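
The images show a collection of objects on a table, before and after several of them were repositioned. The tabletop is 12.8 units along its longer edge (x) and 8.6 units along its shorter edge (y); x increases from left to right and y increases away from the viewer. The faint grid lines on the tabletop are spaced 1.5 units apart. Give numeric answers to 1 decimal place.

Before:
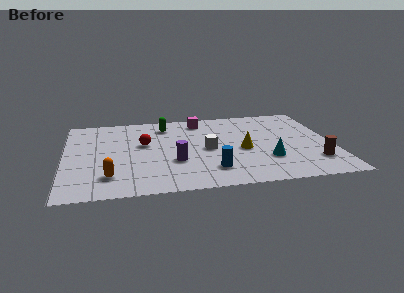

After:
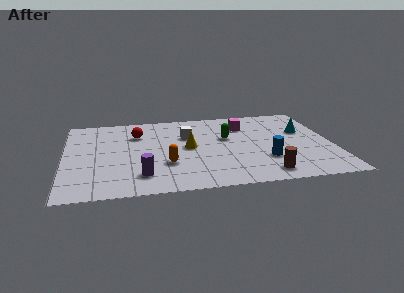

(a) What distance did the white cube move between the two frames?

1.8

The white cube was near (6.8, 4.1) before and (5.9, 5.7) after, so it travelled √(0.9² + 1.6²) ≈ 1.8 units.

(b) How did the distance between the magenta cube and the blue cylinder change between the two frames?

-1.5

They were about 5.4 units apart before and 3.9 after — 1.5 units closer together.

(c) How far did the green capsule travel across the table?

3.4

The green capsule was near (4.9, 7.0) before and (7.8, 5.2) after, so it travelled √(2.9² + 1.8²) ≈ 3.4 units.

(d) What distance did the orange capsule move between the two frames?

2.8

From (2.1, 1.9) to (4.8, 2.8), the orange capsule covered √(2.7² + 0.9²) ≈ 2.8 units.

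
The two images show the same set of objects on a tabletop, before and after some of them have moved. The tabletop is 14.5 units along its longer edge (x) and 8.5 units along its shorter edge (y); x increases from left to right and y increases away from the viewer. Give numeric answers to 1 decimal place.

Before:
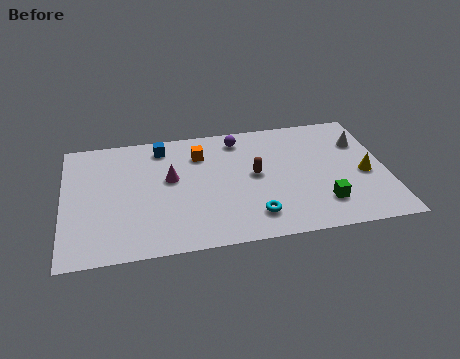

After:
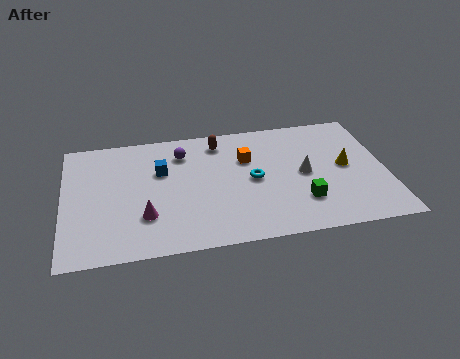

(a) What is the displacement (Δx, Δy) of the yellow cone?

(-0.8, 0.7)

From the two frames, the yellow cone sits at roughly (13.5, 3.7) before and (12.7, 4.4) after.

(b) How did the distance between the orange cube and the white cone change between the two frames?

-4.4

Before: roughly 7.3 units apart; after: 2.9. That's 4.4 units closer together.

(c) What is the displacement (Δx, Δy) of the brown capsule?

(-1.5, 2.6)

From the two frames, the brown capsule sits at roughly (8.6, 4.5) before and (7.1, 7.1) after.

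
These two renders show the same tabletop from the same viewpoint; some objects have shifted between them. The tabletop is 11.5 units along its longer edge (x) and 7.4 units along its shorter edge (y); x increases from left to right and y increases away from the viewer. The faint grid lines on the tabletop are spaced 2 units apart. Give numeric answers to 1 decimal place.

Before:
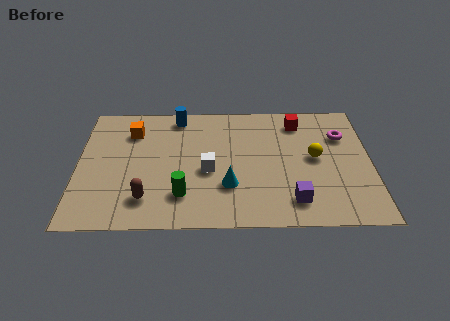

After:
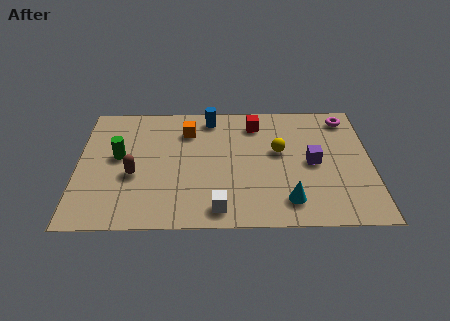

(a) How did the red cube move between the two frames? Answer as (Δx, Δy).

(-1.7, -0.1)

The red cube was at about (8.7, 6.1) and moved to about (7.0, 6.0).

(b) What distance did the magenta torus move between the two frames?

1.1

The magenta torus moved from about (10.4, 5.2) to (10.6, 6.3), a distance of √(0.2² + 1.1²) ≈ 1.1.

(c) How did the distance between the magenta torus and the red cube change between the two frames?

+1.7

Before: roughly 1.9 units apart; after: 3.6. That's 1.7 units further apart.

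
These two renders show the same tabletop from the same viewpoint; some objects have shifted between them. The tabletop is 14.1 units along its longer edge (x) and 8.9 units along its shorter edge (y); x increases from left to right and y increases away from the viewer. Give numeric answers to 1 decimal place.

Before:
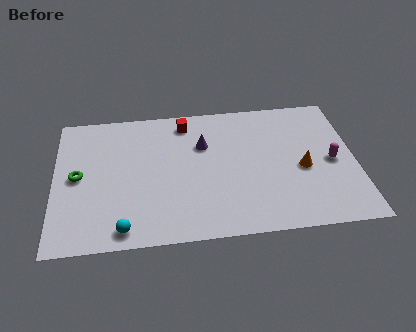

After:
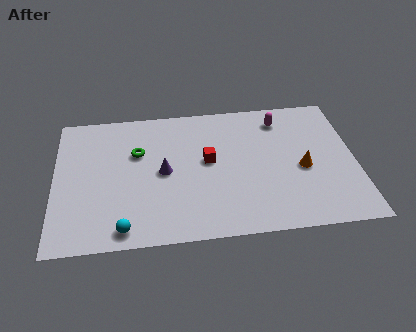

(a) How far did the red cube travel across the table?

2.9

The red cube was near (6.2, 7.6) before and (7.2, 4.9) after, so it travelled √(1.0² + 2.7²) ≈ 2.9 units.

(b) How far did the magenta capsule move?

3.9

The magenta capsule moved from about (13.0, 4.2) to (10.7, 7.3), a distance of √(2.3² + 3.1²) ≈ 3.9.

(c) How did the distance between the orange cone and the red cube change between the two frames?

-2.0

Before: roughly 6.5 units apart; after: 4.5. That's 2.0 units closer together.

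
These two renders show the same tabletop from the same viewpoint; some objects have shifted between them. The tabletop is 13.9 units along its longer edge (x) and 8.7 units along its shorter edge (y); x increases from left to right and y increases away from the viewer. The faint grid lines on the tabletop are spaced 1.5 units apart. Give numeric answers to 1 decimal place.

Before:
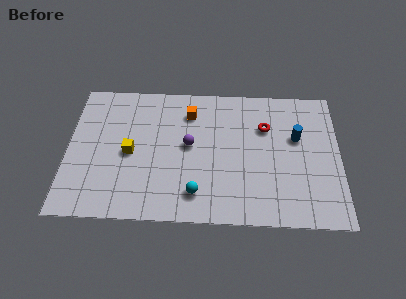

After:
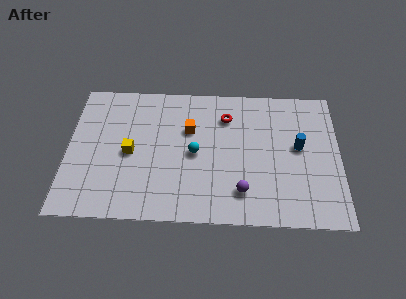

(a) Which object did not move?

the yellow cube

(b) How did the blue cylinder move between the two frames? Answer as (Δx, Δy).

(0.1, -0.6)

The blue cylinder was at about (11.7, 5.4) and moved to about (11.8, 4.8).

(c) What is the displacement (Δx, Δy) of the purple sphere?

(2.7, -2.8)

The purple sphere started near (6.2, 4.7) and ended near (8.9, 1.9).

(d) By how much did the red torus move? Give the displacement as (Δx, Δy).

(-2.0, 0.6)

The red torus started near (10.1, 6.0) and ended near (8.1, 6.6).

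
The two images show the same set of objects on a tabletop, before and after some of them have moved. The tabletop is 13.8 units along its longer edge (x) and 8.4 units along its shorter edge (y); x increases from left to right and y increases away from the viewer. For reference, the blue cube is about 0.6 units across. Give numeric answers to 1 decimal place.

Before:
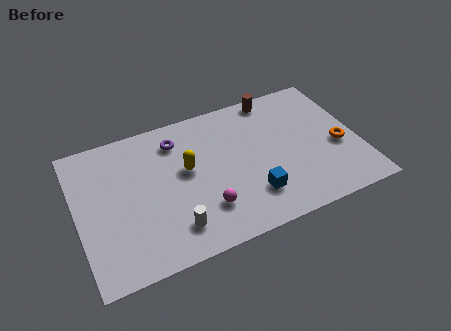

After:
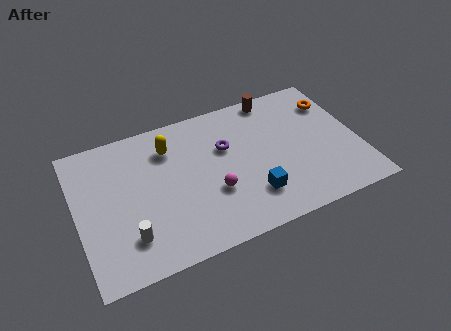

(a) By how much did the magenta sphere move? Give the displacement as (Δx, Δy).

(0.5, 0.8)

From the two frames, the magenta sphere sits at roughly (6.0, 2.2) before and (6.5, 3.0) after.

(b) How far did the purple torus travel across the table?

2.6

From (5.1, 6.7) to (7.4, 5.4), the purple torus covered √(2.3² + 1.3²) ≈ 2.6 units.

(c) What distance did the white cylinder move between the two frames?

2.1

The white cylinder moved from about (4.4, 1.7) to (2.3, 2.0), a distance of √(2.1² + 0.3²) ≈ 2.1.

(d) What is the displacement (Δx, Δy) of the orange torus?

(0.1, 2.8)

From the two frames, the orange torus sits at roughly (12.8, 3.5) before and (12.9, 6.3) after.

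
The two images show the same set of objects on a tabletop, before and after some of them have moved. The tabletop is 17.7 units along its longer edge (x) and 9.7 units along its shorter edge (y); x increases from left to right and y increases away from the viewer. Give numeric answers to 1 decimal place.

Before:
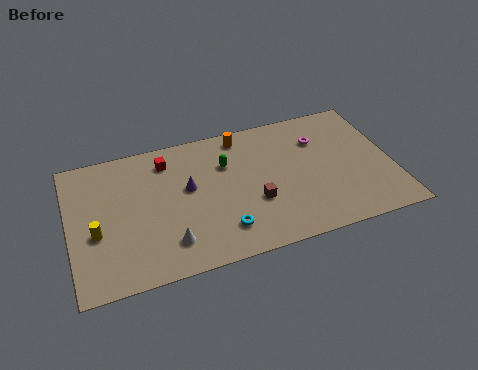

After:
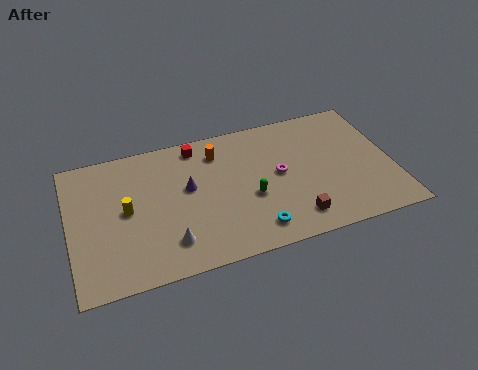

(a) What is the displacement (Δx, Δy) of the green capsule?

(1.1, -2.8)

The green capsule started near (8.7, 6.7) and ended near (9.8, 3.9).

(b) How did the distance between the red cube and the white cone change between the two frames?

+0.9

The distance was about 5.8 in the first image and 6.7 in the second, so they moved 0.9 units further apart.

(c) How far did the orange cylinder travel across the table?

1.6

From (9.7, 8.5) to (8.3, 7.7), the orange cylinder covered √(1.4² + 0.8²) ≈ 1.6 units.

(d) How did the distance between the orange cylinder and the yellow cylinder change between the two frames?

-3.6

The distance was about 9.5 in the first image and 5.9 in the second, so they moved 3.6 units closer together.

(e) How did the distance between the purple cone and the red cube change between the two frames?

+0.5

They were about 2.5 units apart before and 3.0 after — 0.5 units further apart.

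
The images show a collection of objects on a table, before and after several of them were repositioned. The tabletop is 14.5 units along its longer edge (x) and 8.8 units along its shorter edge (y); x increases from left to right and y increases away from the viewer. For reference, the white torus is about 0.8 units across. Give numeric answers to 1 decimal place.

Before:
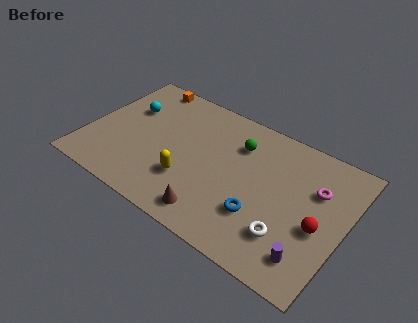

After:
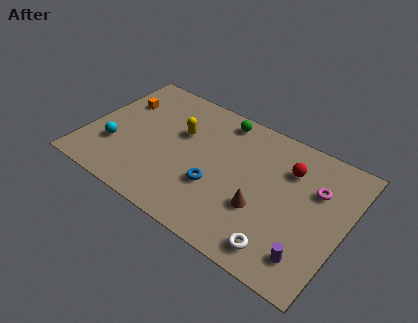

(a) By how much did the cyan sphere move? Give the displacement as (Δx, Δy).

(-0.2, -3.0)

From the two frames, the cyan sphere sits at roughly (1.9, 5.8) before and (1.7, 2.8) after.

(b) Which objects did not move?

the magenta torus and the purple cylinder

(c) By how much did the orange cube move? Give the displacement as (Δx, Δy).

(-1.0, -1.9)

From the two frames, the orange cube sits at roughly (2.4, 8.0) before and (1.4, 6.1) after.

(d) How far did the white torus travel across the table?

1.0

The white torus moved from about (11.7, 2.3) to (11.5, 1.3), a distance of √(0.2² + 1.0²) ≈ 1.0.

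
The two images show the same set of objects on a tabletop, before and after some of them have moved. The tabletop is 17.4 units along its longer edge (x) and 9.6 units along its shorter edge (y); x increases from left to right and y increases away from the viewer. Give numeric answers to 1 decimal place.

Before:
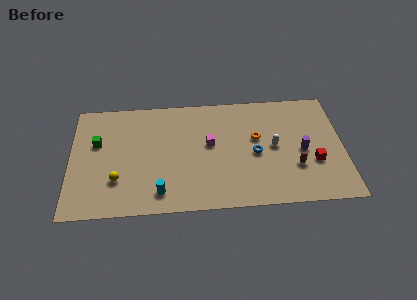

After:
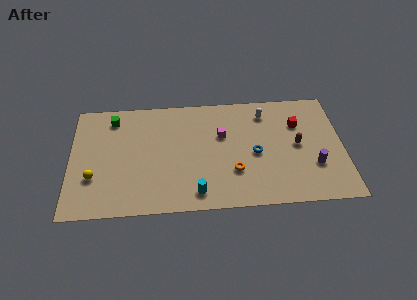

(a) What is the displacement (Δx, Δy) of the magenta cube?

(0.8, 0.7)

The magenta cube started near (8.9, 5.4) and ended near (9.7, 6.1).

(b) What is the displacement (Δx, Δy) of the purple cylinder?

(0.7, -1.3)

The purple cylinder started near (14.8, 4.4) and ended near (15.5, 3.1).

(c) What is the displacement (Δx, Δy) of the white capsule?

(-0.5, 2.9)

The white capsule started near (13.0, 4.9) and ended near (12.5, 7.8).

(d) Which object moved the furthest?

the red cube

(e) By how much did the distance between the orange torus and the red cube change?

+1.3

The distance was about 4.3 in the first image and 5.6 in the second, so they moved 1.3 units further apart.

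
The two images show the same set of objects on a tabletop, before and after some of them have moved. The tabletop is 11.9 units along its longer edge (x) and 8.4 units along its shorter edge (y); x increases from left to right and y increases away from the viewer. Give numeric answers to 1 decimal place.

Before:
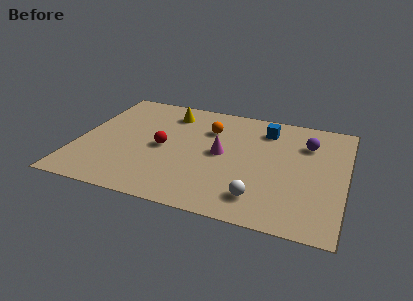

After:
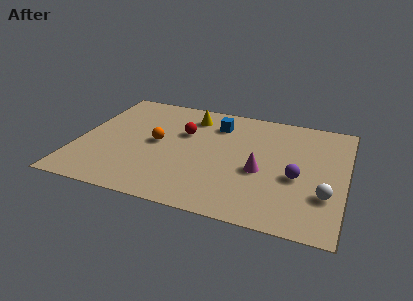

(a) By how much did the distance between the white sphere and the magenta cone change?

-0.3

They were about 3.3 units apart before and 3.0 after — 0.3 units closer together.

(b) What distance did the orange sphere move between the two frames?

2.8

From (5.7, 6.0) to (3.5, 4.3), the orange sphere covered √(2.2² + 1.7²) ≈ 2.8 units.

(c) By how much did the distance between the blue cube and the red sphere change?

-3.4

Before: roughly 5.2 units apart; after: 1.8. That's 3.4 units closer together.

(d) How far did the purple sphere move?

2.6

From (10.1, 6.1) to (9.8, 3.5), the purple sphere covered √(0.3² + 2.6²) ≈ 2.6 units.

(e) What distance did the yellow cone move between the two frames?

1.0

From (3.8, 6.8) to (4.8, 6.8), the yellow cone covered √(1.0² + 0.0²) ≈ 1.0 units.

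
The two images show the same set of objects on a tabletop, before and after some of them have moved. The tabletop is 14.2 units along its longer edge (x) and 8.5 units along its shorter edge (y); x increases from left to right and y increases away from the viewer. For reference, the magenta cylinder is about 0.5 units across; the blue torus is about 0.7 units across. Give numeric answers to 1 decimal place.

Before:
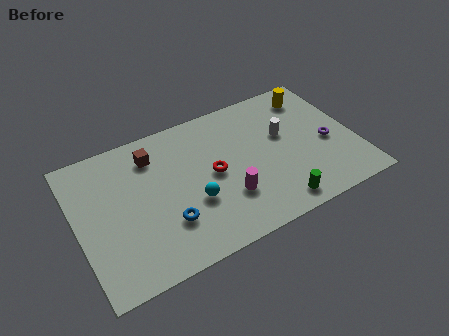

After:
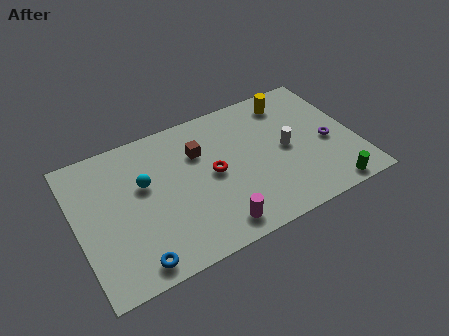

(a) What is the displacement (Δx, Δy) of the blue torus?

(-1.8, -1.5)

From the two frames, the blue torus sits at roughly (4.3, 2.5) before and (2.5, 1.0) after.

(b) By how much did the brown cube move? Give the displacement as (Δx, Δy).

(2.3, -0.8)

The brown cube started near (4.1, 6.7) and ended near (6.4, 5.9).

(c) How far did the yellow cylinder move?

1.2

The yellow cylinder was near (12.5, 7.0) before and (11.3, 7.1) after, so it travelled √(1.2² + 0.1²) ≈ 1.2 units.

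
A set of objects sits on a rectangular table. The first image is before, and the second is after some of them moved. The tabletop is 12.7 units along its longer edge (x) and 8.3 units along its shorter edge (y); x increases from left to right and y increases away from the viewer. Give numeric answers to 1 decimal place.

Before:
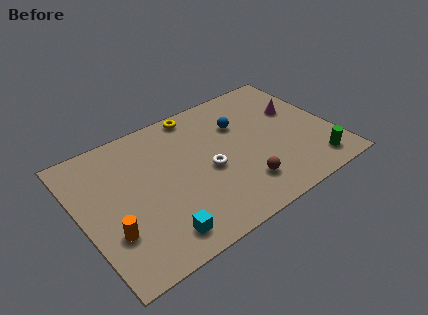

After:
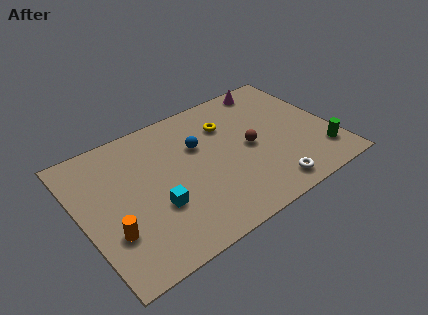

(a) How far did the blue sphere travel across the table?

2.2

The blue sphere moved from about (8.3, 5.7) to (6.1, 5.4), a distance of √(2.2² + 0.3²) ≈ 2.2.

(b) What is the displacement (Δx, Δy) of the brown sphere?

(0.8, 2.1)

The brown sphere was at about (7.7, 1.9) and moved to about (8.5, 4.0).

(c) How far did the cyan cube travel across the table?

1.6

From (3.3, 1.3) to (3.5, 2.9), the cyan cube covered √(0.2² + 1.6²) ≈ 1.6 units.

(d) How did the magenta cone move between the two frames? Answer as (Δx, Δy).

(-0.9, 2.2)

The magenta cone was at about (11.2, 5.2) and moved to about (10.3, 7.4).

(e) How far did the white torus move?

3.7

The white torus moved from about (6.3, 3.7) to (8.9, 1.1), a distance of √(2.6² + 2.6²) ≈ 3.7.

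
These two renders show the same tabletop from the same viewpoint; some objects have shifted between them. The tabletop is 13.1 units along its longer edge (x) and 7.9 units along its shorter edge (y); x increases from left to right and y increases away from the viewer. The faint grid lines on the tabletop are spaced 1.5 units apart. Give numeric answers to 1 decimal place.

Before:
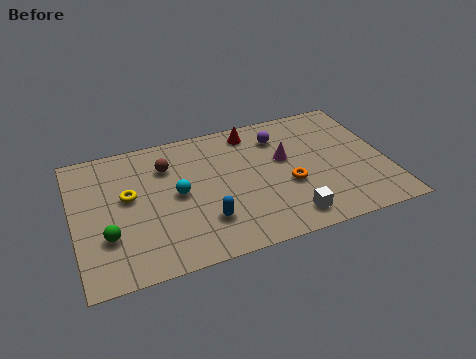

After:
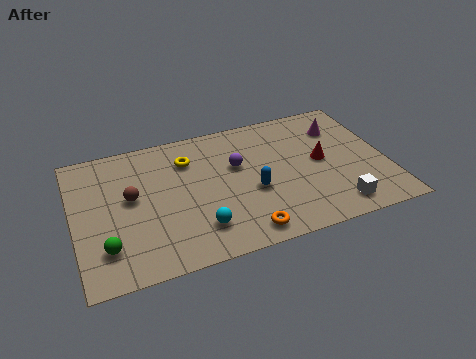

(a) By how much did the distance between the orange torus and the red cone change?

+0.9

They were about 3.9 units apart before and 4.8 after — 0.9 units further apart.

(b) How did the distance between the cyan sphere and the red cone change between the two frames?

+1.5

They were about 4.4 units apart before and 5.9 after — 1.5 units further apart.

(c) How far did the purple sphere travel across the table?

2.2

From (8.8, 6.1) to (6.9, 4.9), the purple sphere covered √(1.9² + 1.2²) ≈ 2.2 units.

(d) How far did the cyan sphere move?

2.3

The cyan sphere was near (4.3, 4.0) before and (5.0, 1.8) after, so it travelled √(0.7² + 2.2²) ≈ 2.3 units.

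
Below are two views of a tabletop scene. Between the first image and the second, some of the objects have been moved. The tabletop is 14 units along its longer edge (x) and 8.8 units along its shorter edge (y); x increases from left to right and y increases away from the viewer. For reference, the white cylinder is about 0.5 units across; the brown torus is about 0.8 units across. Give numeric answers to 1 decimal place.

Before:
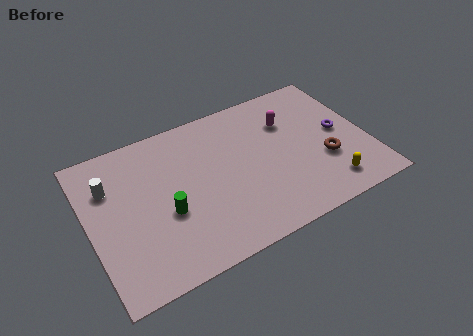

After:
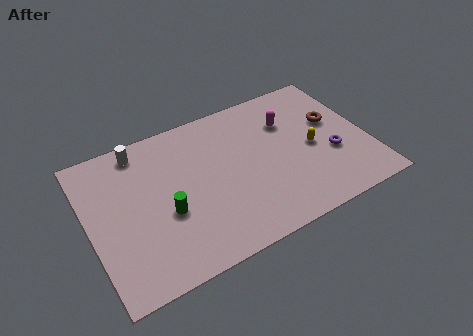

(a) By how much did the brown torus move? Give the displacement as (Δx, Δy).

(0.8, 2.2)

The brown torus was at about (11.7, 3.1) and moved to about (12.5, 5.3).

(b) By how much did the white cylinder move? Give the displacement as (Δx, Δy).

(1.7, 1.5)

The white cylinder started near (1.2, 6.2) and ended near (2.9, 7.7).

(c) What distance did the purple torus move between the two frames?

1.3

The purple torus moved from about (12.7, 4.5) to (12.1, 3.3), a distance of √(0.6² + 1.2²) ≈ 1.3.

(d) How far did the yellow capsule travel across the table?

2.6

The yellow capsule moved from about (11.6, 1.5) to (11.2, 4.1), a distance of √(0.4² + 2.6²) ≈ 2.6.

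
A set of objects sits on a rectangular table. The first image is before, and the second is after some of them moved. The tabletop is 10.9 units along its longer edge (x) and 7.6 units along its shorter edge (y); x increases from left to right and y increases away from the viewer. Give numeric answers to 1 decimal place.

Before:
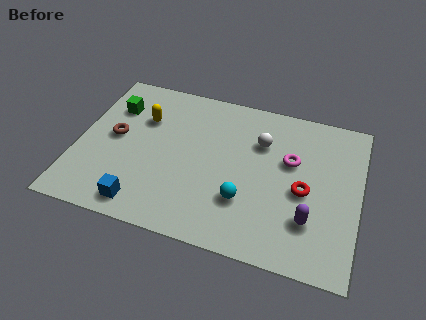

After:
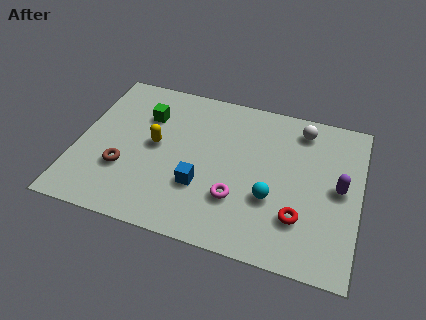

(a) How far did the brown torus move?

1.6

From (1.4, 4.0) to (1.9, 2.5), the brown torus covered √(0.5² + 1.5²) ≈ 1.6 units.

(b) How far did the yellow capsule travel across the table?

1.3

The yellow capsule moved from about (2.4, 5.2) to (3.0, 4.0), a distance of √(0.6² + 1.2²) ≈ 1.3.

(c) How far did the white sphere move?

1.9

The white sphere was near (7.0, 5.3) before and (8.5, 6.4) after, so it travelled √(1.5² + 1.1²) ≈ 1.9 units.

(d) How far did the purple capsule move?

2.1

From (9.1, 2.1) to (10.1, 3.9), the purple capsule covered √(1.0² + 1.8²) ≈ 2.1 units.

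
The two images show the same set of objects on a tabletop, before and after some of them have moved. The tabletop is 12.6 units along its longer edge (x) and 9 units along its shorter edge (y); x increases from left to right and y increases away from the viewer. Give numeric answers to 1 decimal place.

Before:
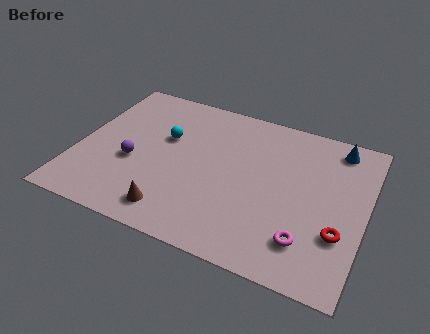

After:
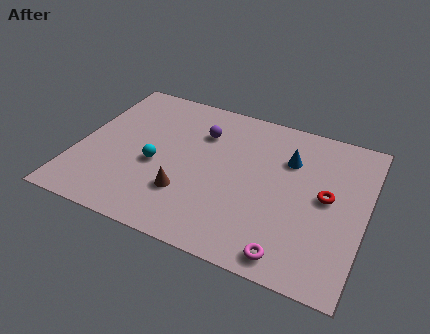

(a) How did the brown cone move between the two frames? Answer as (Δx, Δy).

(0.4, 1.2)

From the two frames, the brown cone sits at roughly (4.6, 1.4) before and (5.0, 2.6) after.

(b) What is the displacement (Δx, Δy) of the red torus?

(-0.7, 1.8)

The red torus started near (11.6, 2.9) and ended near (10.9, 4.7).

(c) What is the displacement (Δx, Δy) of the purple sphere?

(2.7, 2.9)

From the two frames, the purple sphere sits at roughly (2.5, 3.6) before and (5.2, 6.5) after.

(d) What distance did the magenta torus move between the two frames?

1.2

The magenta torus moved from about (10.3, 2.0) to (9.7, 1.0), a distance of √(0.6² + 1.0²) ≈ 1.2.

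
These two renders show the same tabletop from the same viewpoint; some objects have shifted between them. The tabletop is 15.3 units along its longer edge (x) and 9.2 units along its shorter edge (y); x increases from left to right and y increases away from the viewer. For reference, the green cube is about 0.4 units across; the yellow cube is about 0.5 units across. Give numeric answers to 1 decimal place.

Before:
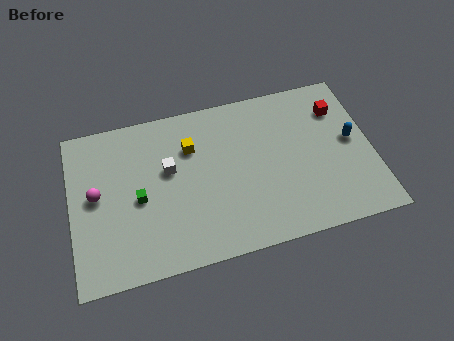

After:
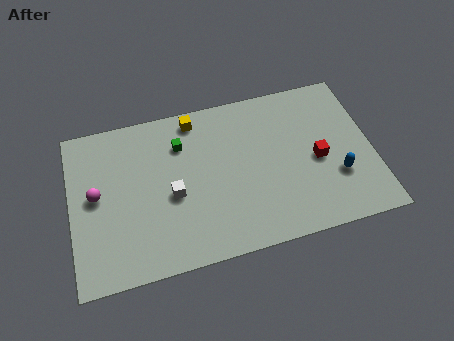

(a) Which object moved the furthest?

the green cube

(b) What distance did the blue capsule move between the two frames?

2.1

From (14.3, 4.9) to (13.4, 3.0), the blue capsule covered √(0.9² + 1.9²) ≈ 2.1 units.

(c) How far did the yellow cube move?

1.6

The yellow cube moved from about (6.2, 6.5) to (6.5, 8.1), a distance of √(0.3² + 1.6²) ≈ 1.6.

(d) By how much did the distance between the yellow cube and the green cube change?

-2.1

Before: roughly 3.6 units apart; after: 1.5. That's 2.1 units closer together.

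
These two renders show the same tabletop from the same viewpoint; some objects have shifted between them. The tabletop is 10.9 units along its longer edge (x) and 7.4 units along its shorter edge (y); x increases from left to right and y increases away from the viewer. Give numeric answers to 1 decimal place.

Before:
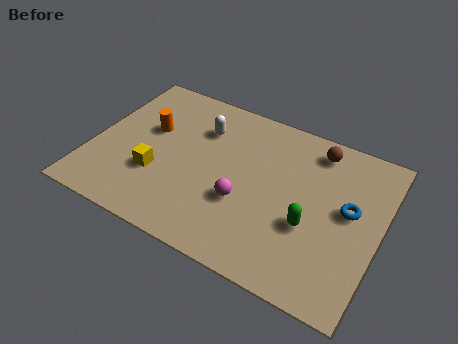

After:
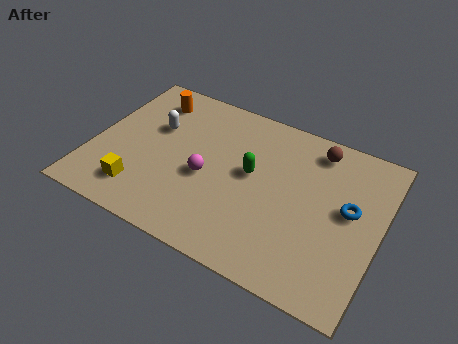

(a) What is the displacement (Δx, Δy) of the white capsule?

(-1.7, -0.7)

The white capsule started near (3.9, 5.4) and ended near (2.2, 4.7).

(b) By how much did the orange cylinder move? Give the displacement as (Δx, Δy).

(-0.2, 1.5)

The orange cylinder was at about (2.0, 4.5) and moved to about (1.8, 6.0).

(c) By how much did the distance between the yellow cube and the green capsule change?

-1.1

The distance was about 5.8 in the first image and 4.7 in the second, so they moved 1.1 units closer together.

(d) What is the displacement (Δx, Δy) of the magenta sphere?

(-1.5, 0.5)

The magenta sphere was at about (5.9, 2.7) and moved to about (4.4, 3.2).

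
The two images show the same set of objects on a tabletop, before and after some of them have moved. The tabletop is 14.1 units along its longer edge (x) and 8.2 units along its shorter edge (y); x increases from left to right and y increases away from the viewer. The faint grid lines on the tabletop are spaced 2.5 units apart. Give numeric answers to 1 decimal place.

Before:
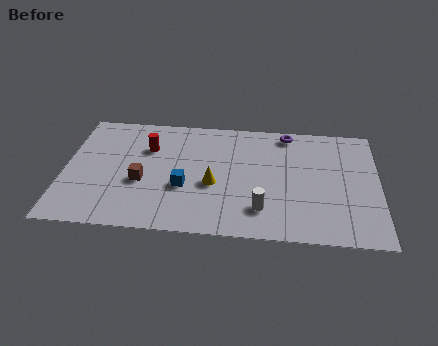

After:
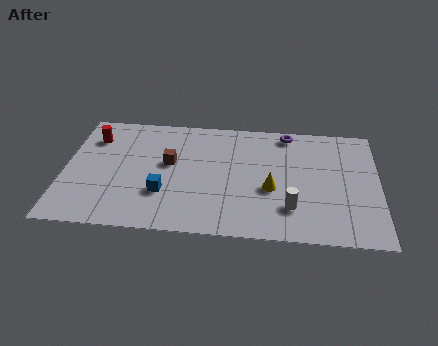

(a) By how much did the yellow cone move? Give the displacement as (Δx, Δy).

(2.6, -0.1)

The yellow cone was at about (6.7, 3.4) and moved to about (9.3, 3.3).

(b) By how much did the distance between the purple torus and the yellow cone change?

-1.0

They were about 5.1 units apart before and 4.1 after — 1.0 units closer together.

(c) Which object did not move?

the purple torus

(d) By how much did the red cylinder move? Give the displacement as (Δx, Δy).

(-2.5, 0.5)

From the two frames, the red cylinder sits at roughly (3.7, 5.7) before and (1.2, 6.2) after.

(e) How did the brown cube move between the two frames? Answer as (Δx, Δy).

(1.2, 1.4)

From the two frames, the brown cube sits at roughly (3.5, 3.3) before and (4.7, 4.7) after.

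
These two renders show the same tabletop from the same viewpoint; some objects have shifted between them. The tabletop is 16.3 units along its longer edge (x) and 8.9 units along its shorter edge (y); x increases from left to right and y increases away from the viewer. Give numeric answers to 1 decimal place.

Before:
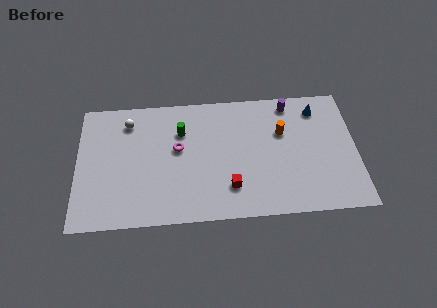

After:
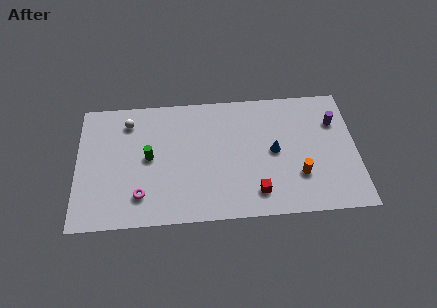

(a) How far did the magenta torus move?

3.8

The magenta torus moved from about (5.9, 5.1) to (3.7, 2.0), a distance of √(2.2² + 3.1²) ≈ 3.8.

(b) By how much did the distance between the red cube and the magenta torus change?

+2.5

Before: roughly 4.2 units apart; after: 6.7. That's 2.5 units further apart.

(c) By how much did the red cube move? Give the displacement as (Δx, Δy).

(1.5, -0.5)

The red cube was at about (8.9, 2.2) and moved to about (10.4, 1.7).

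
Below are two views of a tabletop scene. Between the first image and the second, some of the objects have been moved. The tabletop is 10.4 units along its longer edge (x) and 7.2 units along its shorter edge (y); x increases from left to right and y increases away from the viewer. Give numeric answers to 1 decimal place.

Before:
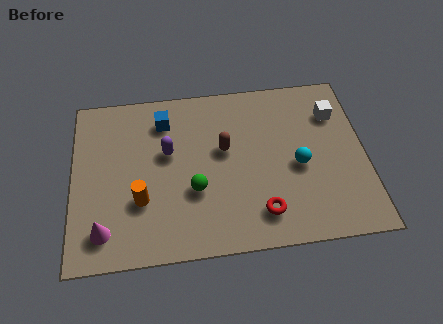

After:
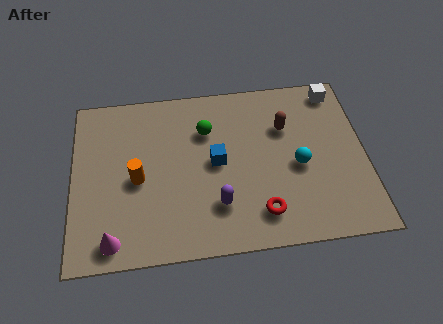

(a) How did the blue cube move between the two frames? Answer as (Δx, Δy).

(1.8, -2.0)

From the two frames, the blue cube sits at roughly (3.3, 5.7) before and (5.1, 3.7) after.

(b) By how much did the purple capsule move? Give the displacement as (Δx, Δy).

(1.7, -2.4)

The purple capsule was at about (3.4, 4.3) and moved to about (5.1, 1.9).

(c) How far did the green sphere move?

2.5

The green sphere moved from about (4.3, 2.6) to (4.8, 5.1), a distance of √(0.5² + 2.5²) ≈ 2.5.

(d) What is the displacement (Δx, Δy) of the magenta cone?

(0.3, -0.4)

From the two frames, the magenta cone sits at roughly (1.1, 1.3) before and (1.4, 0.9) after.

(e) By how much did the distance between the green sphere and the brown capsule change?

+0.9

The distance was about 1.9 in the first image and 2.8 in the second, so they moved 0.9 units further apart.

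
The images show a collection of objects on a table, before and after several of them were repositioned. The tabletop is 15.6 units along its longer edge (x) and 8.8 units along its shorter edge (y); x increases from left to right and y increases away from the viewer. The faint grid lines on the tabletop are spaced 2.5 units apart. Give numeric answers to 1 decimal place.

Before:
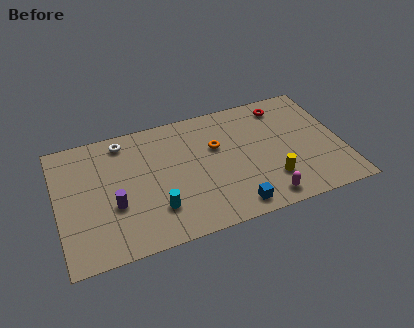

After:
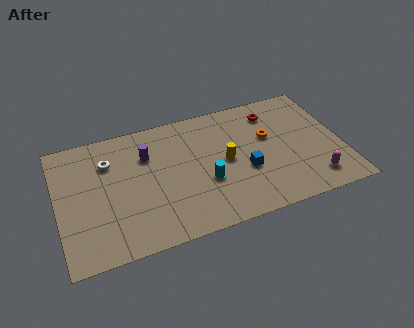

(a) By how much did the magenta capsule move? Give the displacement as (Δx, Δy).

(2.8, 0.5)

The magenta capsule was at about (11.0, 1.1) and moved to about (13.8, 1.6).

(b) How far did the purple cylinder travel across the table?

3.5

The purple cylinder moved from about (3.0, 3.3) to (5.0, 6.2), a distance of √(2.0² + 2.9²) ≈ 3.5.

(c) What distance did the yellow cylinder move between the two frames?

3.1

From (11.5, 2.3) to (9.2, 4.4), the yellow cylinder covered √(2.3² + 2.1²) ≈ 3.1 units.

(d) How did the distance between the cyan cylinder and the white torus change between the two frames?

+0.5

Before: roughly 5.5 units apart; after: 6.0. That's 0.5 units further apart.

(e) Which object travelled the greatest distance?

the purple cylinder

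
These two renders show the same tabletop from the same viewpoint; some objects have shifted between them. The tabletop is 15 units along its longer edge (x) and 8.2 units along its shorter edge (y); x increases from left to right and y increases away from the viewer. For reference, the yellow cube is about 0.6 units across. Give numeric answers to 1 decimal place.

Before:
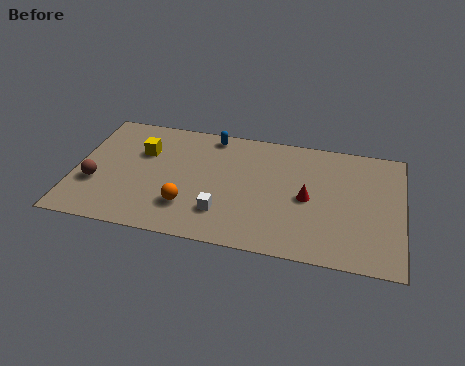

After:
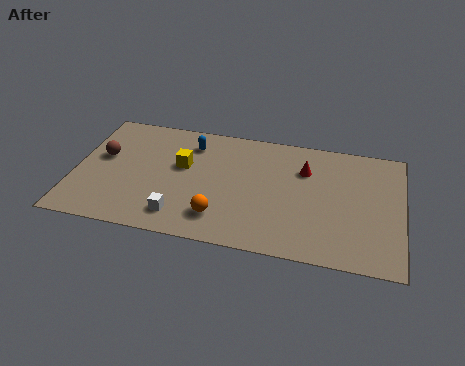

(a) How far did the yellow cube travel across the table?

2.0

The yellow cube was near (3.0, 5.5) before and (4.9, 4.9) after, so it travelled √(1.9² + 0.6²) ≈ 2.0 units.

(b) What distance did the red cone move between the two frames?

1.9

The red cone was near (10.7, 3.9) before and (10.5, 5.8) after, so it travelled √(0.2² + 1.9²) ≈ 1.9 units.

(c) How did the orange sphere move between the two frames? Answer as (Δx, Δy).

(1.5, -0.4)

The orange sphere was at about (5.3, 2.2) and moved to about (6.8, 1.8).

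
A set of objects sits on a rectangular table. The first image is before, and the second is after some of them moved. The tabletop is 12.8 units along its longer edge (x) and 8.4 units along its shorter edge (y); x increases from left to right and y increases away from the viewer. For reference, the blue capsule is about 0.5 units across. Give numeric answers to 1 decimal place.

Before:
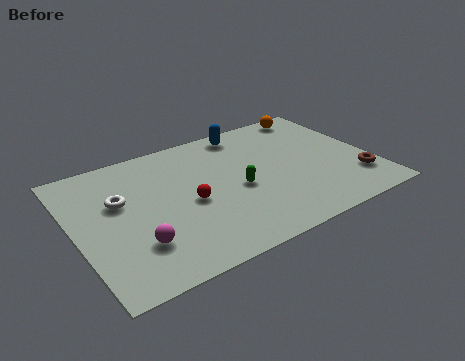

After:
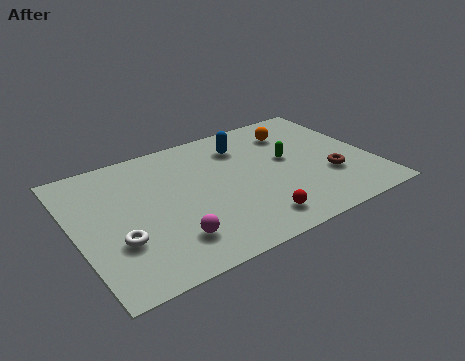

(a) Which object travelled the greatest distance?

the red sphere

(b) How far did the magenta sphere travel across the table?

1.5

From (2.3, 2.3) to (3.7, 1.9), the magenta sphere covered √(1.4² + 0.4²) ≈ 1.5 units.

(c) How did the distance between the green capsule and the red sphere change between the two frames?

+1.8

They were about 2.1 units apart before and 3.9 after — 1.8 units further apart.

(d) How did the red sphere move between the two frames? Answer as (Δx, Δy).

(2.4, -2.4)

The red sphere was at about (4.8, 3.8) and moved to about (7.2, 1.4).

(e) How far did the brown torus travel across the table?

1.3

The brown torus was near (11.9, 2.1) before and (10.8, 2.8) after, so it travelled √(1.1² + 0.7²) ≈ 1.3 units.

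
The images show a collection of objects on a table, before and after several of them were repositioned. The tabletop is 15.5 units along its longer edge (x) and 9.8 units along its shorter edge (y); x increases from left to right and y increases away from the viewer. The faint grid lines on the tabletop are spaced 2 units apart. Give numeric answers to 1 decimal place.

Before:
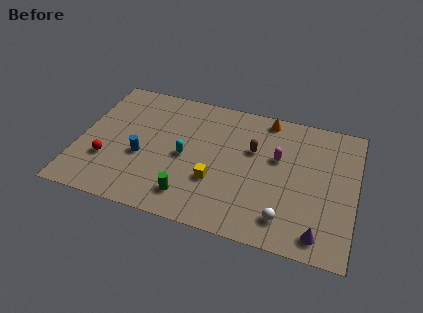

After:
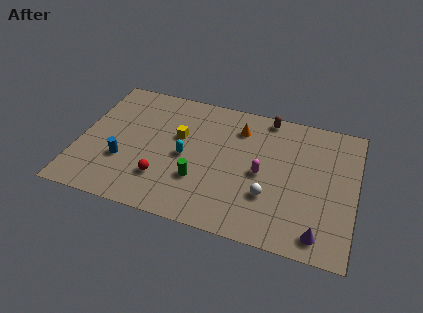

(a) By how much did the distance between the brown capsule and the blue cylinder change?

+3.0

They were about 6.5 units apart before and 9.5 after — 3.0 units further apart.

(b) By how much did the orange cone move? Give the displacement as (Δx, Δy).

(-1.5, -1.2)

The orange cone started near (10.3, 8.8) and ended near (8.8, 7.6).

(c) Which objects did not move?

the cyan capsule and the purple cone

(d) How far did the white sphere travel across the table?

1.6

The white sphere moved from about (11.8, 1.8) to (10.8, 3.1), a distance of √(1.0² + 1.3²) ≈ 1.6.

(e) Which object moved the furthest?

the yellow cube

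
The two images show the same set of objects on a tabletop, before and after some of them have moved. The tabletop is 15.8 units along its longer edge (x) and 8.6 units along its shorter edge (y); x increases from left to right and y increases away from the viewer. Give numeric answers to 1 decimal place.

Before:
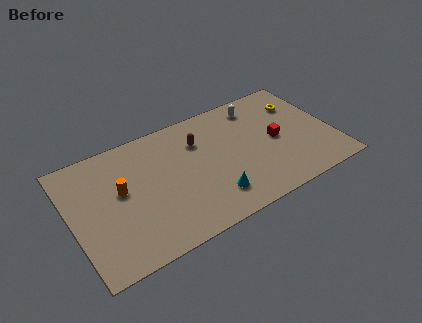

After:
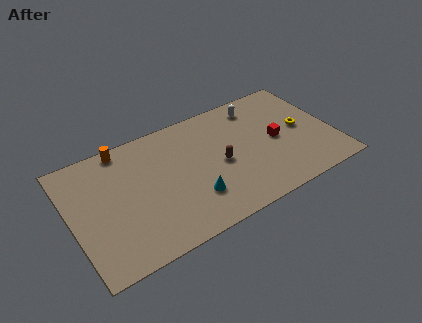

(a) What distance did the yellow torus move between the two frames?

1.9

From (14.2, 6.3) to (14.0, 4.4), the yellow torus covered √(0.2² + 1.9²) ≈ 1.9 units.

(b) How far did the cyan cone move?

1.2

The cyan cone moved from about (8.1, 1.9) to (7.0, 2.4), a distance of √(1.1² + 0.5²) ≈ 1.2.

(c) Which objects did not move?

the red cube and the white capsule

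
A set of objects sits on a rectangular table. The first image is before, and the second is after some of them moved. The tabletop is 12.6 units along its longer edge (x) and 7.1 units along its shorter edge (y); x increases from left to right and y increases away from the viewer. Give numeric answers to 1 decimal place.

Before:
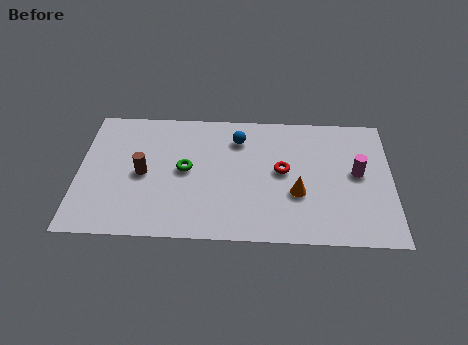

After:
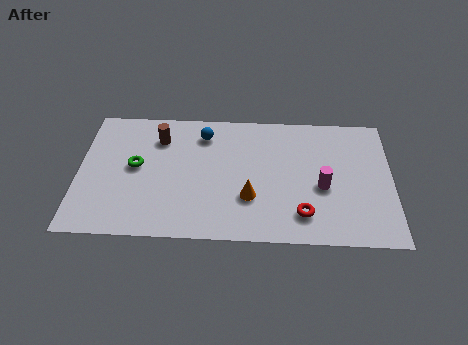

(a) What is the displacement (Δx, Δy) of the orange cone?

(-1.9, -0.3)

The orange cone was at about (8.8, 2.6) and moved to about (6.9, 2.3).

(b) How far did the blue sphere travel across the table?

1.4

The blue sphere was near (6.4, 5.5) before and (5.0, 5.7) after, so it travelled √(1.4² + 0.2²) ≈ 1.4 units.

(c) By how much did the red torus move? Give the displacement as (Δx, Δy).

(0.8, -2.3)

From the two frames, the red torus sits at roughly (8.2, 3.8) before and (9.0, 1.5) after.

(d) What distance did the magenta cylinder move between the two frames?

1.6

The magenta cylinder moved from about (11.2, 3.8) to (9.8, 3.0), a distance of √(1.4² + 0.8²) ≈ 1.6.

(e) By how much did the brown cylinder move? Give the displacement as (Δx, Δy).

(0.6, 2.0)

The brown cylinder started near (2.6, 3.4) and ended near (3.2, 5.4).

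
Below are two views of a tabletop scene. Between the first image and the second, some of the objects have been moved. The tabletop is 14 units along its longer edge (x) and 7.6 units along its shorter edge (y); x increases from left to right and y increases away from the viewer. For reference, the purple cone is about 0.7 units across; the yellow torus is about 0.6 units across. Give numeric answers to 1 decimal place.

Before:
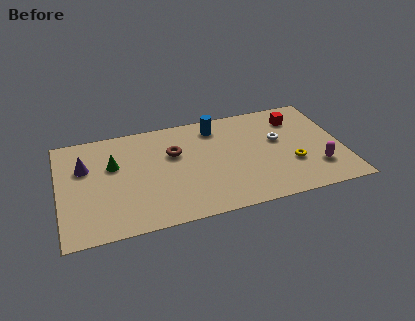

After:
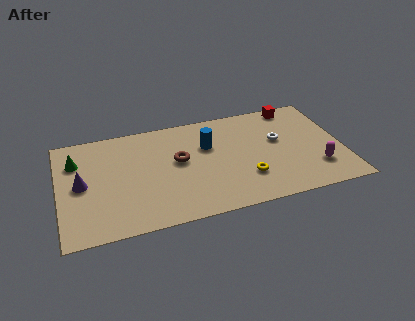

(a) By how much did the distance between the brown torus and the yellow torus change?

-2.3

The distance was about 6.1 in the first image and 3.8 in the second, so they moved 2.3 units closer together.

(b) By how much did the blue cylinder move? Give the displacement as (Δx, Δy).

(-0.5, -1.3)

The blue cylinder was at about (7.9, 6.3) and moved to about (7.4, 5.0).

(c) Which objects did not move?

the magenta capsule and the white torus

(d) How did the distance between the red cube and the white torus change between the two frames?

+0.8

They were about 1.7 units apart before and 2.5 after — 0.8 units further apart.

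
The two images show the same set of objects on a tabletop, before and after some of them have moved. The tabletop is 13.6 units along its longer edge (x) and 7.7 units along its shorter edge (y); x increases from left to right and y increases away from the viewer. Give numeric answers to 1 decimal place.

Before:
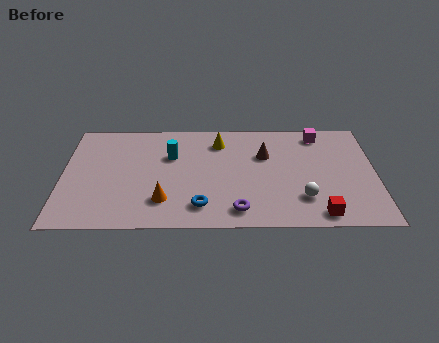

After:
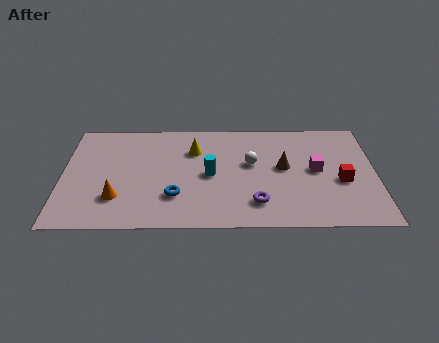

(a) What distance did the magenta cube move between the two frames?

2.6

The magenta cube was near (11.2, 6.6) before and (11.0, 4.0) after, so it travelled √(0.2² + 2.6²) ≈ 2.6 units.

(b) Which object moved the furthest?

the white sphere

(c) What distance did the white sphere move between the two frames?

3.3

From (10.4, 2.0) to (8.2, 4.5), the white sphere covered √(2.2² + 2.5²) ≈ 3.3 units.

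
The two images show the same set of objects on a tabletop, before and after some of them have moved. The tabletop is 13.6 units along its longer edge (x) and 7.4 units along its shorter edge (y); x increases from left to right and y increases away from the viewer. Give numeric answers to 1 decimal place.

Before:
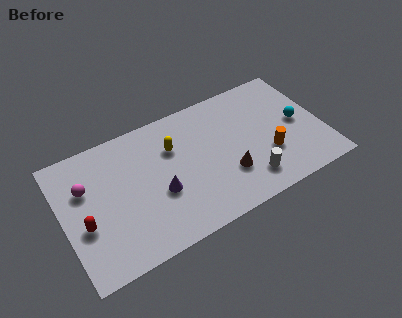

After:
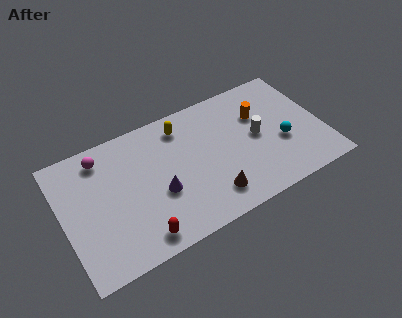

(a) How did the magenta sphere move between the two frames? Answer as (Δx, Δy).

(1.0, 1.3)

The magenta sphere was at about (1.3, 4.9) and moved to about (2.3, 6.2).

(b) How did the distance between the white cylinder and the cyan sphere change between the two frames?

-2.2

Before: roughly 3.7 units apart; after: 1.5. That's 2.2 units closer together.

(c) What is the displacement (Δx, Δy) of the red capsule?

(2.6, -1.9)

The red capsule started near (1.0, 2.9) and ended near (3.6, 1.0).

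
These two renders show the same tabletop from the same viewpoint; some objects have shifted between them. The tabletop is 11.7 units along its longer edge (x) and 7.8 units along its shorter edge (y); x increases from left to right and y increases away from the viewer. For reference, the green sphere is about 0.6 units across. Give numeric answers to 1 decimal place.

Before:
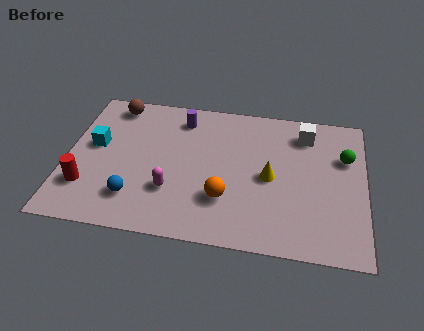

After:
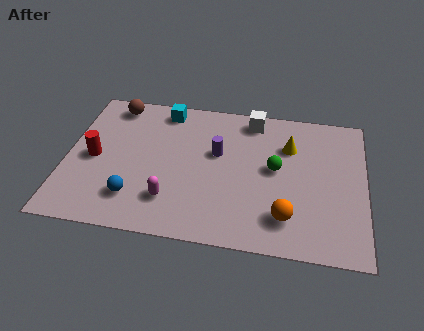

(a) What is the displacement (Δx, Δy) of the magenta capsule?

(0.0, -0.5)

The magenta capsule was at about (4.2, 2.4) and moved to about (4.2, 1.9).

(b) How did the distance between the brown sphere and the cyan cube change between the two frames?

-0.5

The distance was about 2.5 in the first image and 2.0 in the second, so they moved 0.5 units closer together.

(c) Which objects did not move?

the brown sphere and the blue sphere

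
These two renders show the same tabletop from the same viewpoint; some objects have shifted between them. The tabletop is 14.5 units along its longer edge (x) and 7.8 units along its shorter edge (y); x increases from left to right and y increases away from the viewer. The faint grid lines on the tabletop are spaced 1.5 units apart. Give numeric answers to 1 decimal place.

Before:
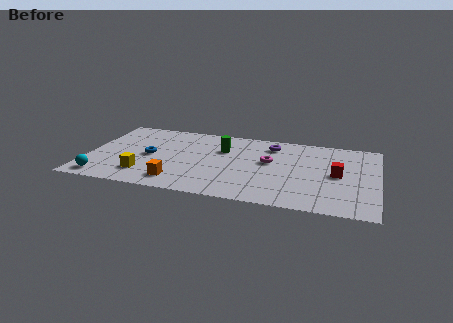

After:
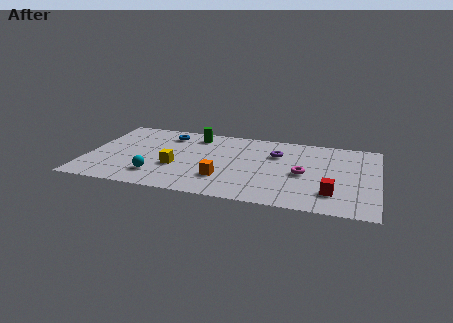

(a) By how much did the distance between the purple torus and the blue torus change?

-0.8

Before: roughly 6.5 units apart; after: 5.7. That's 0.8 units closer together.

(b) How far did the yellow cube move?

1.9

From (3.0, 1.8) to (4.5, 2.9), the yellow cube covered √(1.5² + 1.1²) ≈ 1.9 units.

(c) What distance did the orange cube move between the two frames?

2.3

The orange cube moved from about (4.7, 1.4) to (6.9, 2.2), a distance of √(2.2² + 0.8²) ≈ 2.3.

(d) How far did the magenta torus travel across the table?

1.9

The magenta torus moved from about (9.1, 4.5) to (10.8, 3.6), a distance of √(1.7² + 0.9²) ≈ 1.9.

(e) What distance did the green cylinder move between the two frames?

1.9

The green cylinder moved from about (6.7, 5.3) to (5.2, 6.5), a distance of √(1.5² + 1.2²) ≈ 1.9.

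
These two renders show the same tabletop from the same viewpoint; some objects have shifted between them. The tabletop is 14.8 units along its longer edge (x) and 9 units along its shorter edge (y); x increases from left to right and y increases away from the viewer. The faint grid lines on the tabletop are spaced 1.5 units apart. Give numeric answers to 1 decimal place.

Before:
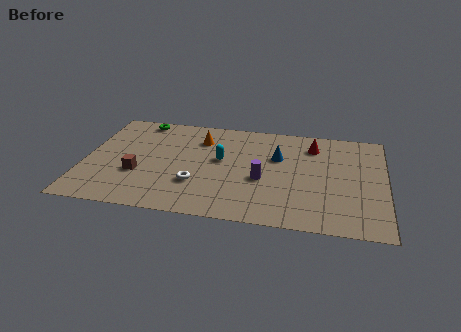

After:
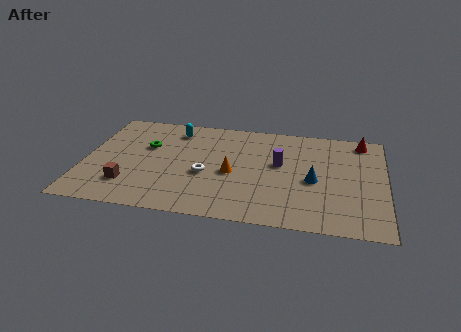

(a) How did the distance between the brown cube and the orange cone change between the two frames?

+0.7

The distance was about 4.6 in the first image and 5.3 in the second, so they moved 0.7 units further apart.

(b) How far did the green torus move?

2.5

The green torus was near (2.5, 8.1) before and (3.0, 5.7) after, so it travelled √(0.5² + 2.4²) ≈ 2.5 units.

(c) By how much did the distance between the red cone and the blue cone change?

+2.4

The distance was about 2.1 in the first image and 4.5 in the second, so they moved 2.4 units further apart.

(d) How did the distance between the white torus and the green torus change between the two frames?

-2.5

The distance was about 6.1 in the first image and 3.6 in the second, so they moved 2.5 units closer together.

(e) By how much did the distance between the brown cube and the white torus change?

+1.1

Before: roughly 2.9 units apart; after: 4.0. That's 1.1 units further apart.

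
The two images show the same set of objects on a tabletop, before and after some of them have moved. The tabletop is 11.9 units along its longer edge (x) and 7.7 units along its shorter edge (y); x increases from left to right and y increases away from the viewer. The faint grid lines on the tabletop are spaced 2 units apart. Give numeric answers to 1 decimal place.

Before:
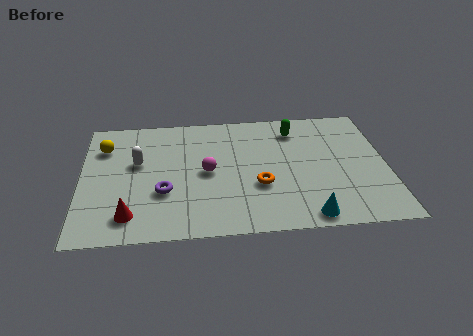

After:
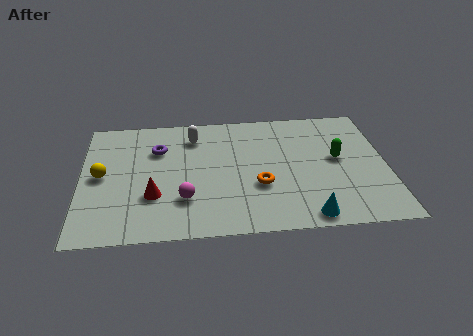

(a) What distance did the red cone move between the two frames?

1.4

The red cone moved from about (1.9, 1.4) to (2.8, 2.5), a distance of √(0.9² + 1.1²) ≈ 1.4.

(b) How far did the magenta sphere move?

1.8

The magenta sphere was near (4.9, 3.8) before and (4.0, 2.2) after, so it travelled √(0.9² + 1.6²) ≈ 1.8 units.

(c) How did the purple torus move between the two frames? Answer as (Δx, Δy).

(-0.2, 2.7)

From the two frames, the purple torus sits at roughly (3.2, 2.7) before and (3.0, 5.4) after.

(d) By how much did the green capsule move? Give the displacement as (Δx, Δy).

(1.6, -2.0)

The green capsule started near (8.4, 6.2) and ended near (10.0, 4.2).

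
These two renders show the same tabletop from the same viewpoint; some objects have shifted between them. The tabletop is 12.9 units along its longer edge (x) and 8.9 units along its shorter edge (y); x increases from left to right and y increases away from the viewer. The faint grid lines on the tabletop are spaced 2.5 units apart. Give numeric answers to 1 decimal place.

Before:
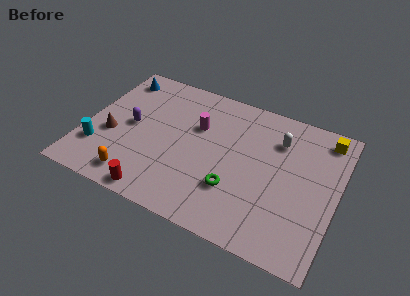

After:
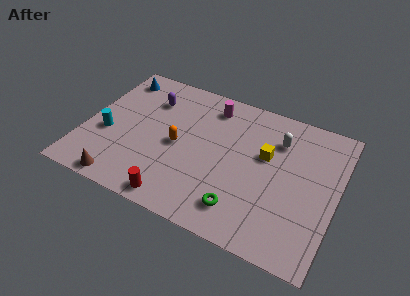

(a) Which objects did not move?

the blue cone and the white capsule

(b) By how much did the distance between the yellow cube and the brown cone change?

-3.2

Before: roughly 11.4 units apart; after: 8.2. That's 3.2 units closer together.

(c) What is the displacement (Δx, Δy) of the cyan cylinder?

(0.3, 1.1)

The cyan cylinder was at about (0.9, 2.4) and moved to about (1.2, 3.5).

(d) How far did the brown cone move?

2.9

The brown cone was near (1.4, 3.5) before and (2.4, 0.8) after, so it travelled √(1.0² + 2.7²) ≈ 2.9 units.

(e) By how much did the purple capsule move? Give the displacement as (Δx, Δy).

(0.7, 2.1)

The purple capsule started near (2.3, 4.5) and ended near (3.0, 6.6).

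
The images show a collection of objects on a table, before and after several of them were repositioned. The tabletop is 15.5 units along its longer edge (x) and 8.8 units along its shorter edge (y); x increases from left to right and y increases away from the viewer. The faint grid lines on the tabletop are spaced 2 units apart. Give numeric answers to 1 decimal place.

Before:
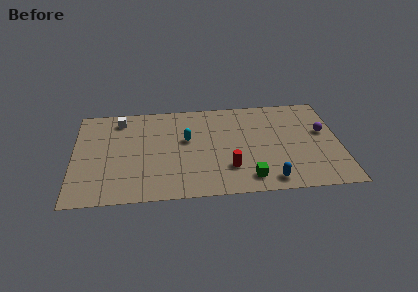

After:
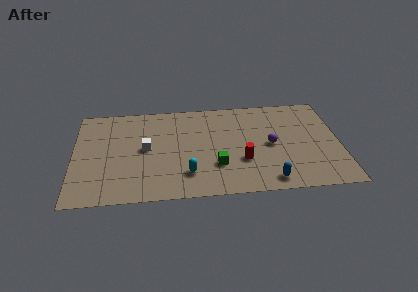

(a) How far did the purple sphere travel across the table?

3.2

The purple sphere was near (14.6, 5.2) before and (11.5, 4.3) after, so it travelled √(3.1² + 0.9²) ≈ 3.2 units.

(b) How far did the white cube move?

3.2

From (2.7, 7.4) to (4.2, 4.6), the white cube covered √(1.5² + 2.8²) ≈ 3.2 units.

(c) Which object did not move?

the blue capsule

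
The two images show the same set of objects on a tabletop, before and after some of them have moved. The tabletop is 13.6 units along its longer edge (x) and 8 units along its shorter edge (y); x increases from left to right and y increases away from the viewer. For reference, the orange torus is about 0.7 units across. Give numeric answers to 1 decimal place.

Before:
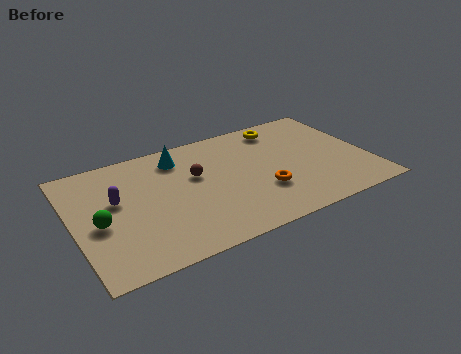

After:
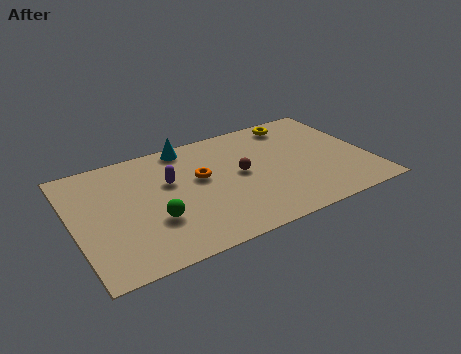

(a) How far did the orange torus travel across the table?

3.3

The orange torus moved from about (8.5, 2.6) to (5.9, 4.7), a distance of √(2.6² + 2.1²) ≈ 3.3.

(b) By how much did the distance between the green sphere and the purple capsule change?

+1.0

The distance was about 1.5 in the first image and 2.5 in the second, so they moved 1.0 units further apart.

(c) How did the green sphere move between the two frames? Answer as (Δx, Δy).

(2.4, -0.8)

From the two frames, the green sphere sits at roughly (1.1, 3.5) before and (3.5, 2.7) after.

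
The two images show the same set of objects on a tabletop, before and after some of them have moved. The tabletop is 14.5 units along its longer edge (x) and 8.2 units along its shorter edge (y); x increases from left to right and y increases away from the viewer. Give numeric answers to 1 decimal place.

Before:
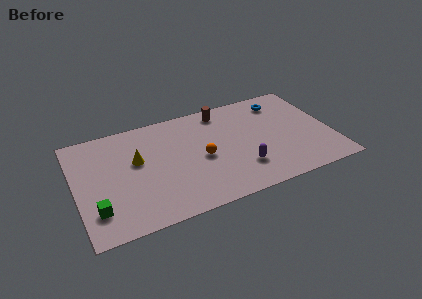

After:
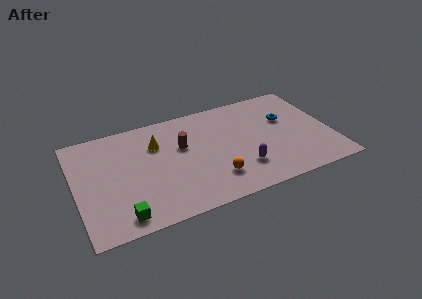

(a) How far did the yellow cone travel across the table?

1.5

From (3.5, 4.9) to (4.7, 5.8), the yellow cone covered √(1.2² + 0.9²) ≈ 1.5 units.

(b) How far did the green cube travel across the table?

1.6

From (1.0, 2.0) to (2.3, 1.1), the green cube covered √(1.3² + 0.9²) ≈ 1.6 units.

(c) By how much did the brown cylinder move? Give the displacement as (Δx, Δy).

(-2.5, -2.0)

The brown cylinder started near (8.6, 7.1) and ended near (6.1, 5.1).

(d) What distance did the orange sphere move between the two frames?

1.9

The orange sphere moved from about (7.1, 3.8) to (7.6, 2.0), a distance of √(0.5² + 1.8²) ≈ 1.9.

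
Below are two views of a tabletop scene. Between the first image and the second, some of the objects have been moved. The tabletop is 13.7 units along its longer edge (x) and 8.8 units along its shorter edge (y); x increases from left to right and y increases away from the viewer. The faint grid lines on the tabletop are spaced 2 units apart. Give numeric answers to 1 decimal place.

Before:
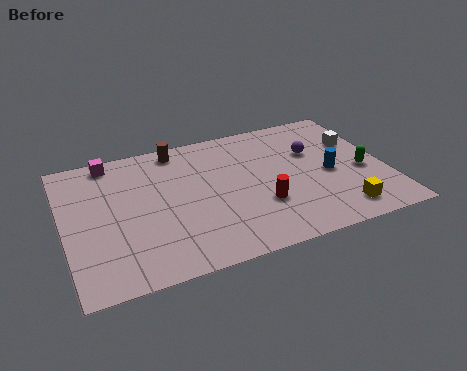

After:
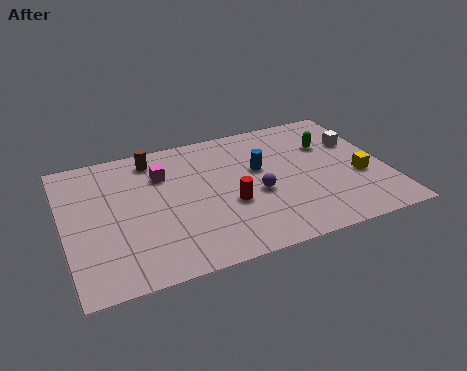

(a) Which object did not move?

the white cube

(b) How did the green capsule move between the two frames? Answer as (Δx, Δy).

(-1.2, 2.3)

The green capsule was at about (12.7, 3.7) and moved to about (11.5, 6.0).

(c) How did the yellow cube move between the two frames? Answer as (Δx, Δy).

(1.1, 2.0)

The yellow cube started near (11.4, 1.4) and ended near (12.5, 3.4).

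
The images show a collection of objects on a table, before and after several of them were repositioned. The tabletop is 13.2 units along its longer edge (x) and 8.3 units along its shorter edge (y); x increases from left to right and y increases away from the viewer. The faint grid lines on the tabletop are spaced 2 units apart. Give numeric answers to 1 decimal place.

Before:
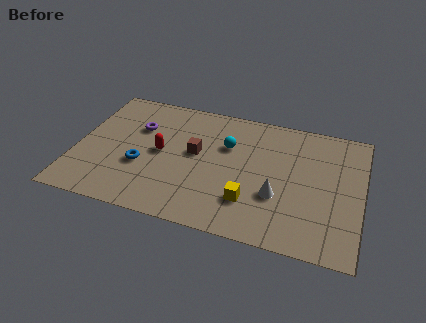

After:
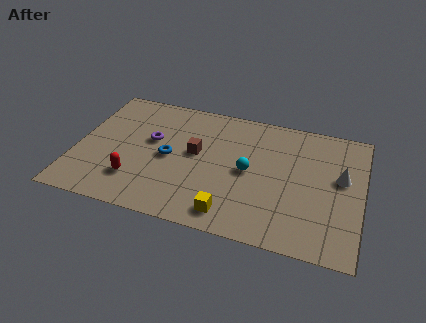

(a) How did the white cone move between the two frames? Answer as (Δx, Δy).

(2.8, 1.9)

From the two frames, the white cone sits at roughly (9.4, 2.9) before and (12.2, 4.8) after.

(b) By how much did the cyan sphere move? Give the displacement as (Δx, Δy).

(1.1, -1.4)

The cyan sphere started near (6.9, 5.5) and ended near (8.0, 4.1).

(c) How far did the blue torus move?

1.5

The blue torus moved from about (3.1, 3.1) to (4.3, 4.0), a distance of √(1.2² + 0.9²) ≈ 1.5.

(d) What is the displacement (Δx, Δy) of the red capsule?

(-1.0, -2.1)

The red capsule started near (3.9, 4.2) and ended near (2.9, 2.1).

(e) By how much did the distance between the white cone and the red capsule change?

+4.0

Before: roughly 5.7 units apart; after: 9.7. That's 4.0 units further apart.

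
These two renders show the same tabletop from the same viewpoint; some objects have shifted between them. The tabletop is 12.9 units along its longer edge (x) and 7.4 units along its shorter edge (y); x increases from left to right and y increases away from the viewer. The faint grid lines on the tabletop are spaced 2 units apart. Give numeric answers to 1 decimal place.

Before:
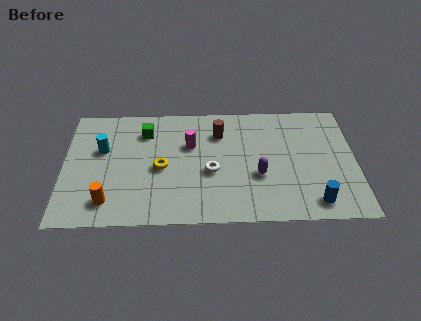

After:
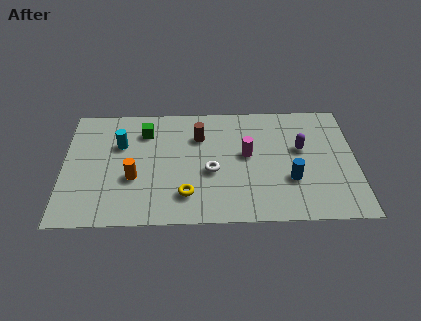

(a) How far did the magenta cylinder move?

2.6

From (5.6, 4.8) to (8.1, 4.1), the magenta cylinder covered √(2.5² + 0.7²) ≈ 2.6 units.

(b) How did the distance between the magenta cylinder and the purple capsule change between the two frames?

-1.2

They were about 3.6 units apart before and 2.4 after — 1.2 units closer together.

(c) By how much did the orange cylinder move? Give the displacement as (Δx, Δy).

(1.1, 1.4)

The orange cylinder was at about (2.0, 1.4) and moved to about (3.1, 2.8).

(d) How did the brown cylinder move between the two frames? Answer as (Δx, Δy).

(-0.9, -0.2)

The brown cylinder started near (6.9, 5.5) and ended near (6.0, 5.3).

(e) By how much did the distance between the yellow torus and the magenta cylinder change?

+1.7

They were about 1.9 units apart before and 3.6 after — 1.7 units further apart.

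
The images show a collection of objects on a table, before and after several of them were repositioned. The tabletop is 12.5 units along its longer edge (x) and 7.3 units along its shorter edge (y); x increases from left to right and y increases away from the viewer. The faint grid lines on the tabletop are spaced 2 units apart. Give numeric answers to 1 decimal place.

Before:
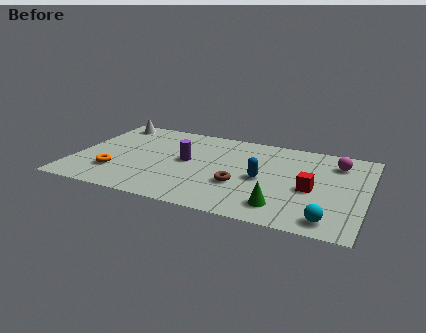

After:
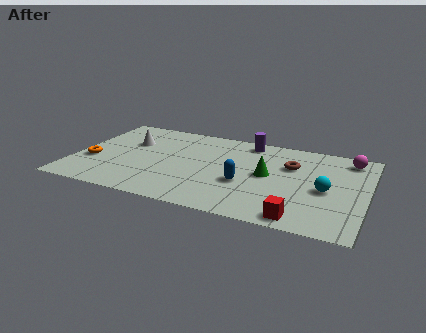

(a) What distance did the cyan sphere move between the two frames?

2.3

From (11.1, 1.0) to (10.8, 3.3), the cyan sphere covered √(0.3² + 2.3²) ≈ 2.3 units.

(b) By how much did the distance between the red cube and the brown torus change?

+1.1

They were about 3.1 units apart before and 4.2 after — 1.1 units further apart.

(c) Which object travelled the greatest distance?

the purple cylinder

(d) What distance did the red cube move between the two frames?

2.4

The red cube was near (10.2, 3.2) before and (9.9, 0.8) after, so it travelled √(0.3² + 2.4²) ≈ 2.4 units.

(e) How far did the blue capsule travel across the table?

0.9

The blue capsule was near (8.1, 3.4) before and (7.4, 2.8) after, so it travelled √(0.7² + 0.6²) ≈ 0.9 units.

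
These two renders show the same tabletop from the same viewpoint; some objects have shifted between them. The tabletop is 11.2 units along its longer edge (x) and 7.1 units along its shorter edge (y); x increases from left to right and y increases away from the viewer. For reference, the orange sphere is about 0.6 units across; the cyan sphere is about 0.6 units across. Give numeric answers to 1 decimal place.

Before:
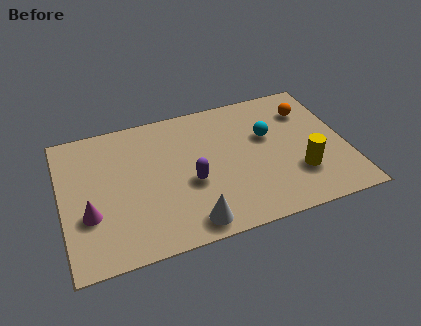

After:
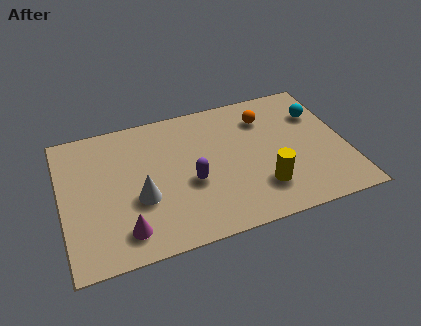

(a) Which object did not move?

the purple capsule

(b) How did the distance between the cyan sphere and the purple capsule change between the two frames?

+2.2

They were about 3.5 units apart before and 5.7 after — 2.2 units further apart.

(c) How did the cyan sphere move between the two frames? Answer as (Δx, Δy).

(2.1, 0.6)

The cyan sphere started near (8.2, 4.4) and ended near (10.3, 5.0).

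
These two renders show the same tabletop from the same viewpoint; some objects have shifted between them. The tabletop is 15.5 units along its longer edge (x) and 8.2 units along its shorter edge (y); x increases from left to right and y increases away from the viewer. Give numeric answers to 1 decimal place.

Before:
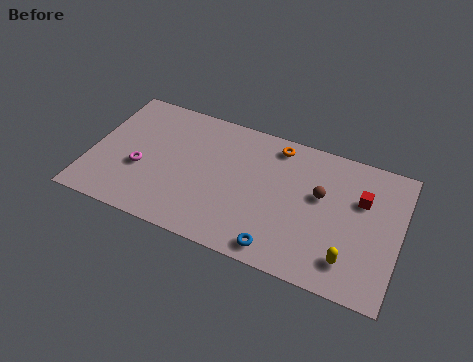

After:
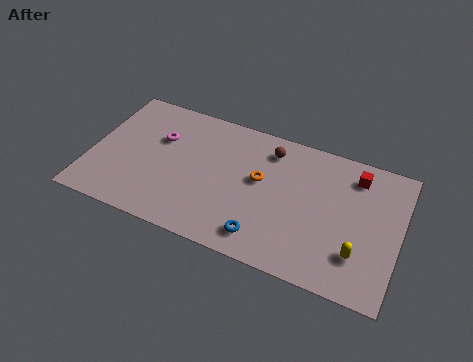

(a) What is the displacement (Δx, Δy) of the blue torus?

(-0.8, 0.4)

From the two frames, the blue torus sits at roughly (9.8, 1.0) before and (9.0, 1.4) after.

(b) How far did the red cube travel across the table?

1.4

The red cube moved from about (13.5, 5.4) to (13.1, 6.7), a distance of √(0.4² + 1.3²) ≈ 1.4.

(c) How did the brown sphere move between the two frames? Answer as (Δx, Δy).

(-2.7, 1.8)

The brown sphere was at about (11.5, 4.9) and moved to about (8.8, 6.7).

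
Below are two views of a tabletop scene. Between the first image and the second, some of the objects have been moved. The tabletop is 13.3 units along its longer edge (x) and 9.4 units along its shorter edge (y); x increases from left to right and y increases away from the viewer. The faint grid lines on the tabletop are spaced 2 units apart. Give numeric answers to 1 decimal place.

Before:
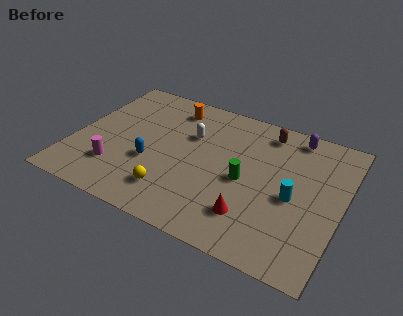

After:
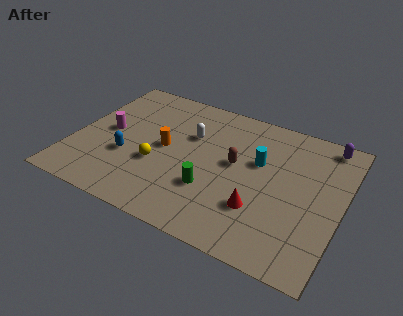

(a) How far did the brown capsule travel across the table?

3.0

The brown capsule moved from about (9.2, 8.0) to (8.0, 5.2), a distance of √(1.2² + 2.8²) ≈ 3.0.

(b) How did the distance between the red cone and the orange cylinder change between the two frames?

-2.0

They were about 7.4 units apart before and 5.4 after — 2.0 units closer together.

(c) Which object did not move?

the white capsule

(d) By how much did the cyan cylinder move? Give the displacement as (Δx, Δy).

(-1.9, 1.6)

The cyan cylinder was at about (11.0, 4.2) and moved to about (9.1, 5.8).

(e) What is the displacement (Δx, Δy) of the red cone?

(0.3, 0.6)

The red cone was at about (9.2, 2.2) and moved to about (9.5, 2.8).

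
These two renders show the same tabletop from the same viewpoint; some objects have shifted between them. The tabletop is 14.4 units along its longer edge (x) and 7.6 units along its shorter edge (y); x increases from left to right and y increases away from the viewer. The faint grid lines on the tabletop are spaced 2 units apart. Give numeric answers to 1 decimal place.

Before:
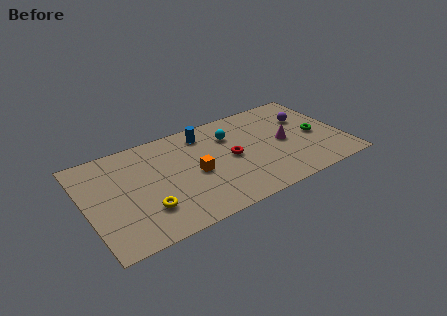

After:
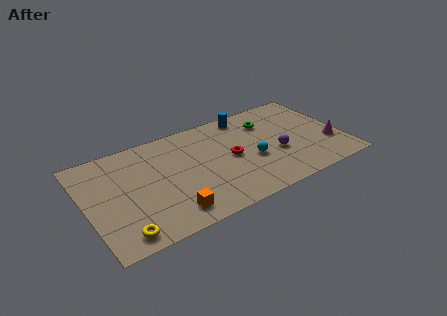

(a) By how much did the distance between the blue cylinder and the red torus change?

+0.4

The distance was about 2.8 in the first image and 3.2 in the second, so they moved 0.4 units further apart.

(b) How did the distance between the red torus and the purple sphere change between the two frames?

-2.1

They were about 4.7 units apart before and 2.6 after — 2.1 units closer together.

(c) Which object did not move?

the red torus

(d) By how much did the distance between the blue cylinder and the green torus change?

-5.1

The distance was about 6.6 in the first image and 1.5 in the second, so they moved 5.1 units closer together.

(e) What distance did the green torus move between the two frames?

3.3

From (12.9, 3.5) to (10.5, 5.7), the green torus covered √(2.4² + 2.2²) ≈ 3.3 units.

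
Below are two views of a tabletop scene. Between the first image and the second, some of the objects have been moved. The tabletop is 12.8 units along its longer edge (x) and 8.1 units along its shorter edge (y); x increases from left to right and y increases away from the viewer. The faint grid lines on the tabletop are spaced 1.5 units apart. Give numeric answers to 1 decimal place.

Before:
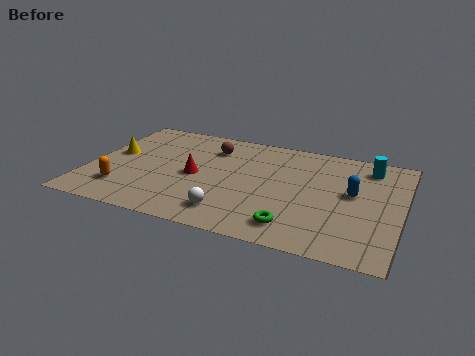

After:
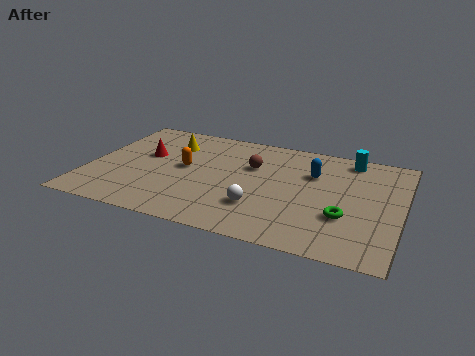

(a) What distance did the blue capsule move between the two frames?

2.0

From (10.8, 4.5) to (9.1, 5.5), the blue capsule covered √(1.7² + 1.0²) ≈ 2.0 units.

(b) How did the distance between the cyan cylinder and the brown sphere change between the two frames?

-2.2

The distance was about 6.5 in the first image and 4.3 in the second, so they moved 2.2 units closer together.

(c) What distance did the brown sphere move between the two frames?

2.0

The brown sphere moved from about (4.8, 6.2) to (6.6, 5.3), a distance of √(1.8² + 0.9²) ≈ 2.0.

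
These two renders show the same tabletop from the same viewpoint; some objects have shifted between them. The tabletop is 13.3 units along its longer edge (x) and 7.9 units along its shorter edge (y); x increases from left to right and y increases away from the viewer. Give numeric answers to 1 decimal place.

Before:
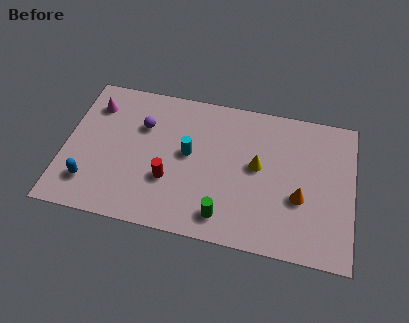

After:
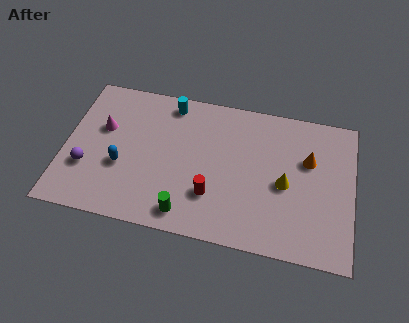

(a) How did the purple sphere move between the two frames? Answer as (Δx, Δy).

(-2.4, -2.8)

The purple sphere was at about (3.5, 5.4) and moved to about (1.1, 2.6).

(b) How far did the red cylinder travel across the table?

2.0

The red cylinder moved from about (4.9, 2.7) to (6.9, 2.3), a distance of √(2.0² + 0.4²) ≈ 2.0.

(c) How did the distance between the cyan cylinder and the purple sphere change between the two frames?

+3.1

The distance was about 2.5 in the first image and 5.6 in the second, so they moved 3.1 units further apart.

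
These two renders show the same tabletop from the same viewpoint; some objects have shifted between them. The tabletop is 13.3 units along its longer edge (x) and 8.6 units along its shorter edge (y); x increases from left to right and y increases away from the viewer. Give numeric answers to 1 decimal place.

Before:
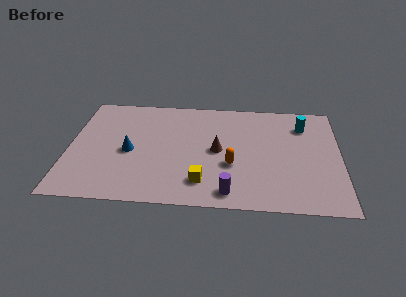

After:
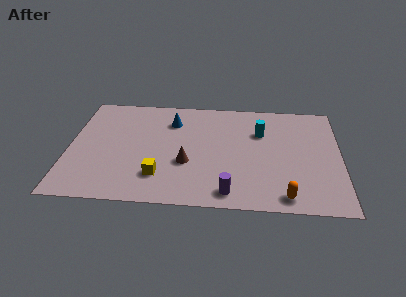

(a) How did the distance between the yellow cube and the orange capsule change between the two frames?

+4.2

The distance was about 2.0 in the first image and 6.2 in the second, so they moved 4.2 units further apart.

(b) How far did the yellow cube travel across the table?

2.1

The yellow cube moved from about (6.6, 1.8) to (4.5, 2.1), a distance of √(2.1² + 0.3²) ≈ 2.1.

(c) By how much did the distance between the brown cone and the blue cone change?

-0.9

Before: roughly 4.3 units apart; after: 3.4. That's 0.9 units closer together.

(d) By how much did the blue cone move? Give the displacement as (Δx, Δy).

(2.0, 2.6)

The blue cone started near (3.0, 3.9) and ended near (5.0, 6.5).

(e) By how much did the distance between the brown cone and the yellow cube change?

-0.9

The distance was about 2.6 in the first image and 1.7 in the second, so they moved 0.9 units closer together.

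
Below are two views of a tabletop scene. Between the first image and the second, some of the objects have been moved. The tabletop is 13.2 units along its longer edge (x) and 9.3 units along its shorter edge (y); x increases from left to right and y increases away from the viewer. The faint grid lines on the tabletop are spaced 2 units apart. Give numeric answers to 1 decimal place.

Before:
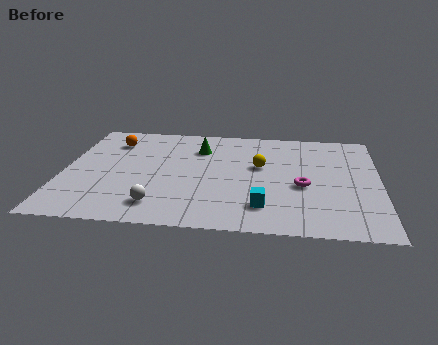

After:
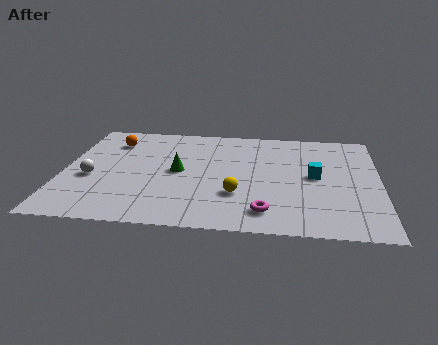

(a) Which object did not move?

the orange sphere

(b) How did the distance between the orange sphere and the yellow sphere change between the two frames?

+0.4

Before: roughly 6.5 units apart; after: 6.9. That's 0.4 units further apart.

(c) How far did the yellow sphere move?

2.8

The yellow sphere was near (8.2, 5.5) before and (7.3, 2.9) after, so it travelled √(0.9² + 2.6²) ≈ 2.8 units.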